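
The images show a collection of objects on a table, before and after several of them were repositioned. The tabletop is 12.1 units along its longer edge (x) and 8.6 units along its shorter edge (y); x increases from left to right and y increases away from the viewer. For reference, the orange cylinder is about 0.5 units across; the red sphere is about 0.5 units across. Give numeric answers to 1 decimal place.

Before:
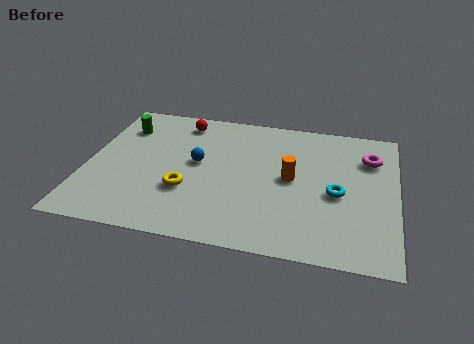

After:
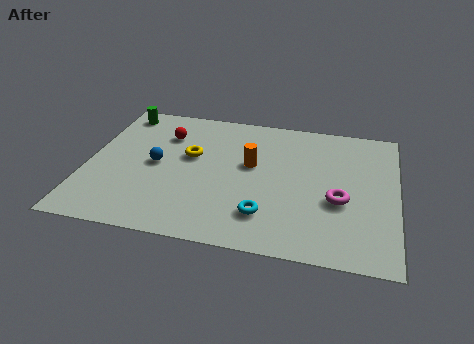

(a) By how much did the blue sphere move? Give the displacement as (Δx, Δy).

(-1.6, -0.4)

From the two frames, the blue sphere sits at roughly (4.3, 4.7) before and (2.7, 4.3) after.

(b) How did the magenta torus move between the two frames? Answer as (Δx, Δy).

(-1.1, -2.9)

The magenta torus was at about (11.0, 6.3) and moved to about (9.9, 3.4).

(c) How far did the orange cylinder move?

1.7

From (8.0, 4.4) to (6.4, 5.0), the orange cylinder covered √(1.6² + 0.6²) ≈ 1.7 units.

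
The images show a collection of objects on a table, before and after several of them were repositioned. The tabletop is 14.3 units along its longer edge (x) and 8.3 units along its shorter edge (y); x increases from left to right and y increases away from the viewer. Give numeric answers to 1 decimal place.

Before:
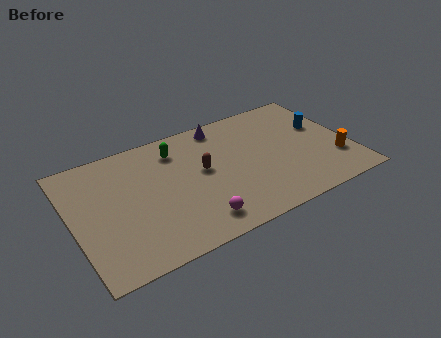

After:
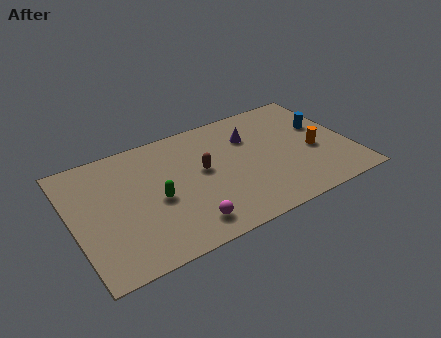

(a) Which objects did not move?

the brown capsule and the blue cylinder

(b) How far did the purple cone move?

1.9

The purple cone moved from about (8.1, 7.3) to (9.4, 5.9), a distance of √(1.3² + 1.4²) ≈ 1.9.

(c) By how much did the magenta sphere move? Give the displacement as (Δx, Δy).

(-0.5, 0.0)

From the two frames, the magenta sphere sits at roughly (5.9, 1.4) before and (5.4, 1.4) after.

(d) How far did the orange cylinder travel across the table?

1.5

From (13.4, 2.4) to (12.4, 3.5), the orange cylinder covered √(1.0² + 1.1²) ≈ 1.5 units.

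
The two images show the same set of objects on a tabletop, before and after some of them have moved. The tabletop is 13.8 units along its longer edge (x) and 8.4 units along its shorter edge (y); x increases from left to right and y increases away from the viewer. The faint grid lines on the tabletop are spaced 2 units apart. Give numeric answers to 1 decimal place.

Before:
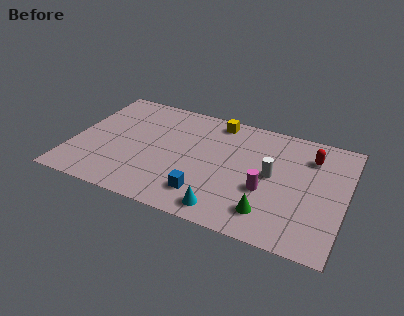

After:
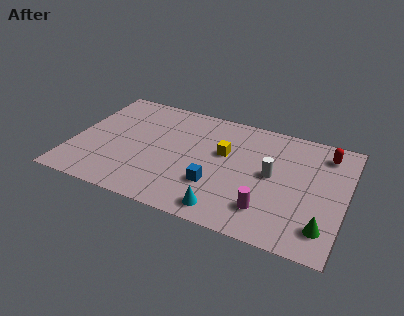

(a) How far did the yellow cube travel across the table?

2.4

The yellow cube moved from about (7.0, 7.4) to (7.6, 5.1), a distance of √(0.6² + 2.3²) ≈ 2.4.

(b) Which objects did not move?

the cyan cone and the white cylinder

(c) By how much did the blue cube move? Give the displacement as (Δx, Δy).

(0.4, 0.8)

From the two frames, the blue cube sits at roughly (7.0, 1.8) before and (7.4, 2.6) after.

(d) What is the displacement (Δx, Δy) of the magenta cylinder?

(0.2, -1.3)

The magenta cylinder was at about (9.9, 3.2) and moved to about (10.1, 1.9).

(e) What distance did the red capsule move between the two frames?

0.9

The red capsule was near (11.9, 6.4) before and (12.6, 6.9) after, so it travelled √(0.7² + 0.5²) ≈ 0.9 units.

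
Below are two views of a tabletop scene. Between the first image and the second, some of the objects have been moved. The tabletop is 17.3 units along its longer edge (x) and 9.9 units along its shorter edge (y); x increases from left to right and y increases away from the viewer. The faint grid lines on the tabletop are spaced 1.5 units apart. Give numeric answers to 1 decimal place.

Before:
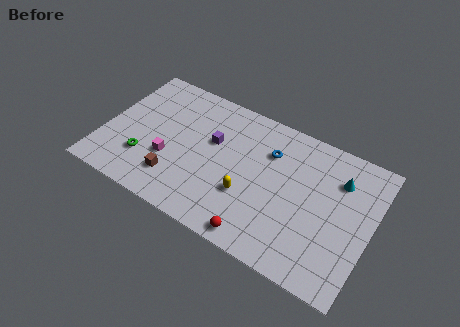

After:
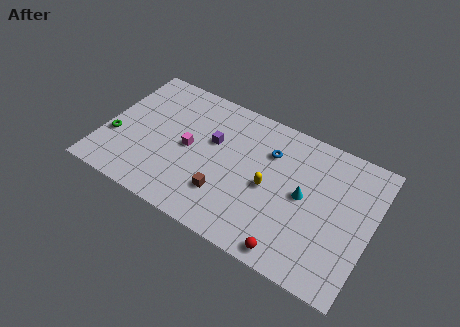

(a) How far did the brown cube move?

3.2

The brown cube was near (5.0, 2.3) before and (8.2, 2.7) after, so it travelled √(3.2² + 0.4²) ≈ 3.2 units.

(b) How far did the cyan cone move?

3.0

From (15.0, 7.3) to (13.0, 5.1), the cyan cone covered √(2.0² + 2.2²) ≈ 3.0 units.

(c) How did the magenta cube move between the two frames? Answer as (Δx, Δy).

(1.1, 1.4)

From the two frames, the magenta cube sits at roughly (4.4, 3.5) before and (5.5, 4.9) after.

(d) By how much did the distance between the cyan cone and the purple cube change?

-2.0

They were about 8.2 units apart before and 6.2 after — 2.0 units closer together.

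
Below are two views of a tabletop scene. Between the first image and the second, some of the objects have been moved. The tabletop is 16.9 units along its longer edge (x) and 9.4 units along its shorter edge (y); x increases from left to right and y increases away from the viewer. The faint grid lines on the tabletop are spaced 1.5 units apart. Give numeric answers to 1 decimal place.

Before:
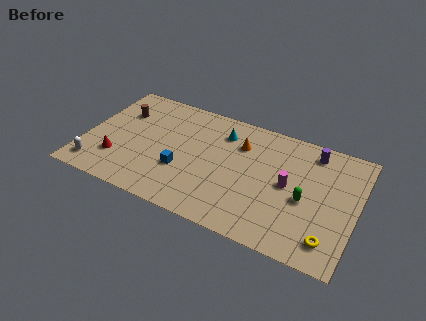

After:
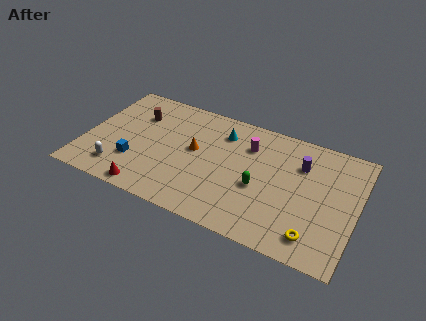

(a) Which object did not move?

the cyan cone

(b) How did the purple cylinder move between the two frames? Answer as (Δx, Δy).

(-0.6, -1.3)

The purple cylinder started near (13.9, 8.0) and ended near (13.3, 6.7).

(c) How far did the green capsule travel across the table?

2.8

The green capsule moved from about (13.8, 4.1) to (11.0, 3.9), a distance of √(2.8² + 0.2²) ≈ 2.8.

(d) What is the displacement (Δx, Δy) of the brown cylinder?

(1.0, 0.1)

The brown cylinder was at about (1.9, 6.6) and moved to about (2.9, 6.7).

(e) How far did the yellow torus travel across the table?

0.9

From (15.5, 1.7) to (14.6, 1.6), the yellow torus covered √(0.9² + 0.1²) ≈ 0.9 units.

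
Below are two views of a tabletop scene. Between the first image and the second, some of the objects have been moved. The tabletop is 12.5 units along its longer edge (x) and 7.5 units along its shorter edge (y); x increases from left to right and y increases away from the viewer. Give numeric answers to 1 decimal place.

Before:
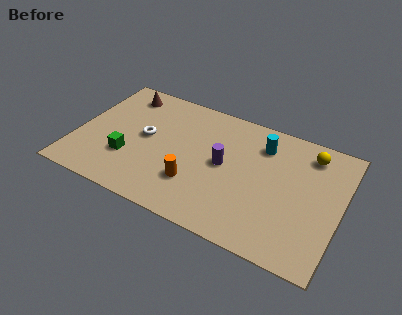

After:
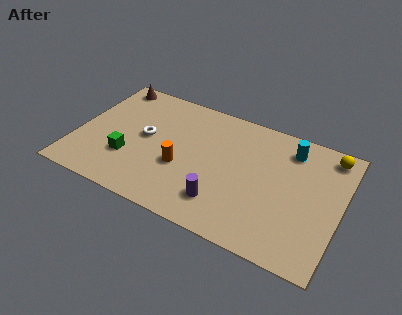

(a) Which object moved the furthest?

the purple cylinder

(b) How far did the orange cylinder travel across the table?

1.0

From (5.8, 2.2) to (5.1, 2.9), the orange cylinder covered √(0.7² + 0.7²) ≈ 1.0 units.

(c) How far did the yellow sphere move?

0.9

The yellow sphere was near (10.8, 6.2) before and (11.7, 6.5) after, so it travelled √(0.9² + 0.3²) ≈ 0.9 units.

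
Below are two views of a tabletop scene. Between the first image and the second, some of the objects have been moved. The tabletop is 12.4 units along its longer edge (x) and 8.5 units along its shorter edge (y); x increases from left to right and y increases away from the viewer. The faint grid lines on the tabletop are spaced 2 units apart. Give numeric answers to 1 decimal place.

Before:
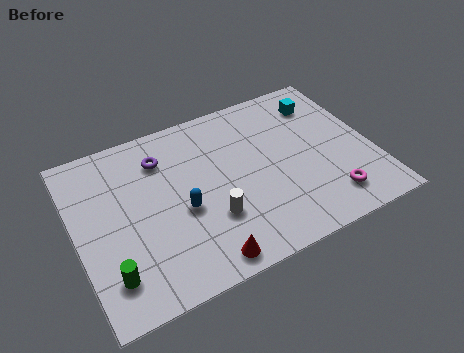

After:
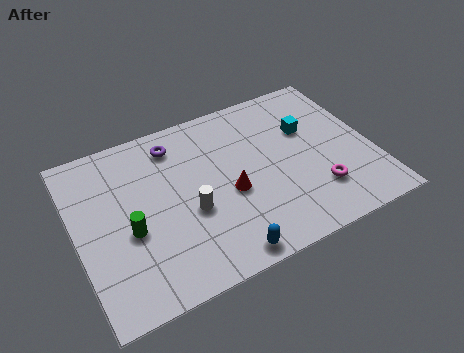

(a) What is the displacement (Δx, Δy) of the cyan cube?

(-0.8, -1.2)

From the two frames, the cyan cube sits at roughly (10.7, 6.7) before and (9.9, 5.5) after.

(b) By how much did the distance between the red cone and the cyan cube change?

-4.2

The distance was about 8.3 in the first image and 4.1 in the second, so they moved 4.2 units closer together.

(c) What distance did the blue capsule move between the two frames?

3.1

The blue capsule moved from about (4.3, 3.6) to (5.6, 0.8), a distance of √(1.3² + 2.8²) ≈ 3.1.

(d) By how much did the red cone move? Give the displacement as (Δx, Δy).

(1.5, 2.7)

From the two frames, the red cone sits at roughly (4.8, 0.9) before and (6.3, 3.6) after.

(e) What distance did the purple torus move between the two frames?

0.8

From (3.8, 6.5) to (4.4, 7.0), the purple torus covered √(0.6² + 0.5²) ≈ 0.8 units.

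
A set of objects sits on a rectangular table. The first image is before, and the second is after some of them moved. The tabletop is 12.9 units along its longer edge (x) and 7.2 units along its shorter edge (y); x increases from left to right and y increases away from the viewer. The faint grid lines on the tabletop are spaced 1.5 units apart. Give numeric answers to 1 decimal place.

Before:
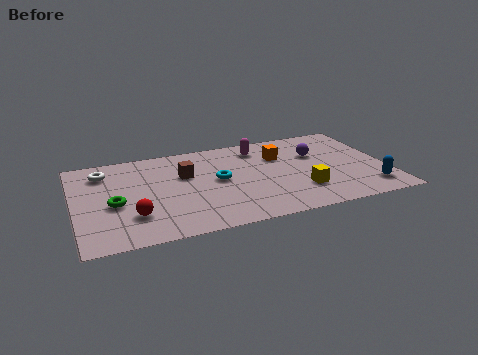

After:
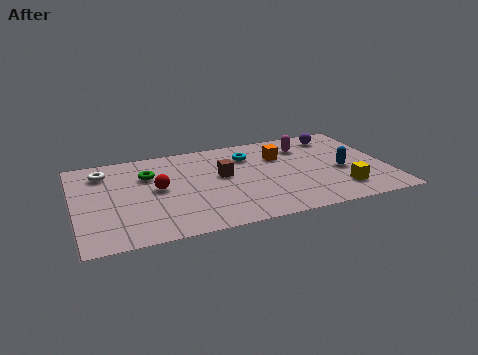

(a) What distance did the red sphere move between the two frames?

2.1

The red sphere was near (2.3, 2.0) before and (3.4, 3.8) after, so it travelled √(1.1² + 1.8²) ≈ 2.1 units.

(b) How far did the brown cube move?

1.6

From (4.6, 4.6) to (6.1, 4.1), the brown cube covered √(1.5² + 0.5²) ≈ 1.6 units.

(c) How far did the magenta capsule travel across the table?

1.9

The magenta capsule moved from about (7.8, 5.9) to (9.7, 5.5), a distance of √(1.9² + 0.4²) ≈ 1.9.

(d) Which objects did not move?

the orange cube and the white torus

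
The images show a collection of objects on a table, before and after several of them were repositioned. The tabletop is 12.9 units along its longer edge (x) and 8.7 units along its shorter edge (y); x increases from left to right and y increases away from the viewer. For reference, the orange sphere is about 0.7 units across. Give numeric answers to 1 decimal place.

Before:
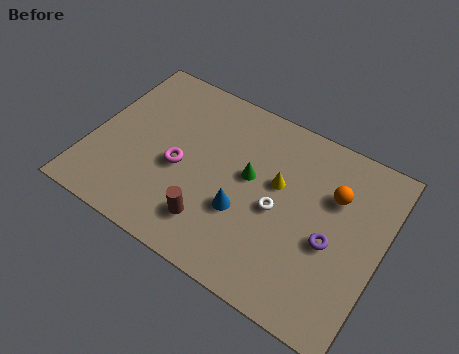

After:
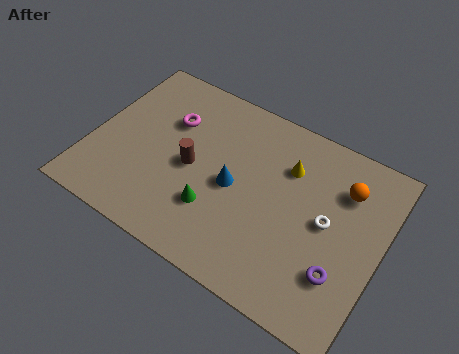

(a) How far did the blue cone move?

1.2

The blue cone moved from about (7.0, 3.1) to (6.4, 4.1), a distance of √(0.6² + 1.0²) ≈ 1.2.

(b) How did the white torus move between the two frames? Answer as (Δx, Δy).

(2.1, 0.5)

The white torus was at about (8.4, 4.0) and moved to about (10.5, 4.5).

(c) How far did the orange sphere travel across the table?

0.6

The orange sphere was near (10.6, 5.9) before and (11.0, 6.4) after, so it travelled √(0.4² + 0.5²) ≈ 0.6 units.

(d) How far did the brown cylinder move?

2.6

The brown cylinder moved from about (5.8, 1.9) to (4.5, 4.1), a distance of √(1.3² + 2.2²) ≈ 2.6.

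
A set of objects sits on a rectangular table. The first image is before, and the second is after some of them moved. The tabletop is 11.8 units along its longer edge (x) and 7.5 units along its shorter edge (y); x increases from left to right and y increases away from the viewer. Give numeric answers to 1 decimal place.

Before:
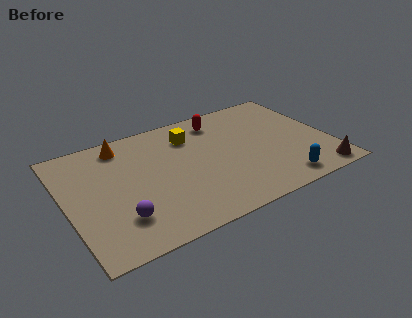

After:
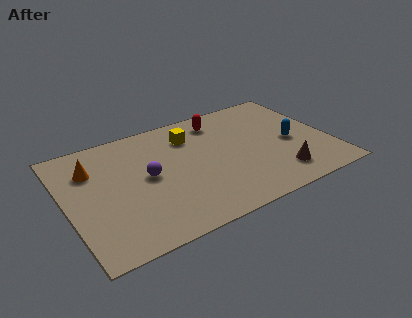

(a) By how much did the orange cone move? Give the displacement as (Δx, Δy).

(-1.5, -1.0)

The orange cone started near (2.8, 6.4) and ended near (1.3, 5.4).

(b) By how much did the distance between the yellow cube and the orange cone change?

+1.4

The distance was about 3.1 in the first image and 4.5 in the second, so they moved 1.4 units further apart.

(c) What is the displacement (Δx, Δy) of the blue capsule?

(0.9, 2.4)

From the two frames, the blue capsule sits at roughly (9.2, 1.0) before and (10.1, 3.4) after.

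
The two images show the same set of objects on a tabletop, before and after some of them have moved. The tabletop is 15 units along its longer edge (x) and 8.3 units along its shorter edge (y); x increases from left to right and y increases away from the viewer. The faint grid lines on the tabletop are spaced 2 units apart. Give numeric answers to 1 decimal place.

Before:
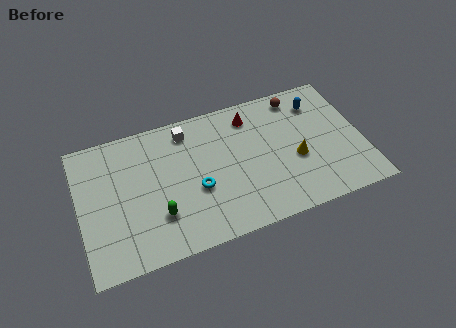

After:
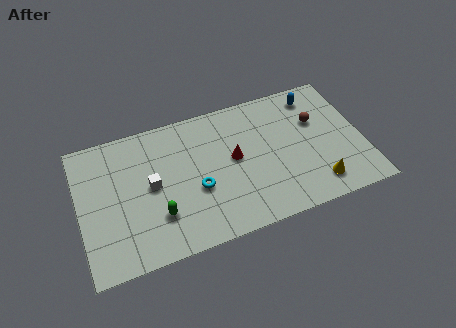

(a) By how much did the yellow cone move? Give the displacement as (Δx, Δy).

(0.9, -1.9)

The yellow cone started near (11.4, 3.4) and ended near (12.3, 1.5).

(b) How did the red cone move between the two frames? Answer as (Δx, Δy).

(-1.1, -2.3)

The red cone was at about (9.3, 6.8) and moved to about (8.2, 4.5).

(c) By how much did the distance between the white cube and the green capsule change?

-3.1

Before: roughly 5.0 units apart; after: 1.9. That's 3.1 units closer together.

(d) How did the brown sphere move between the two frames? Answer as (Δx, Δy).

(0.8, -1.8)

From the two frames, the brown sphere sits at roughly (11.9, 7.2) before and (12.7, 5.4) after.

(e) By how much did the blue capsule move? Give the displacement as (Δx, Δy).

(-0.1, 0.5)

From the two frames, the blue capsule sits at roughly (12.9, 6.5) before and (12.8, 7.0) after.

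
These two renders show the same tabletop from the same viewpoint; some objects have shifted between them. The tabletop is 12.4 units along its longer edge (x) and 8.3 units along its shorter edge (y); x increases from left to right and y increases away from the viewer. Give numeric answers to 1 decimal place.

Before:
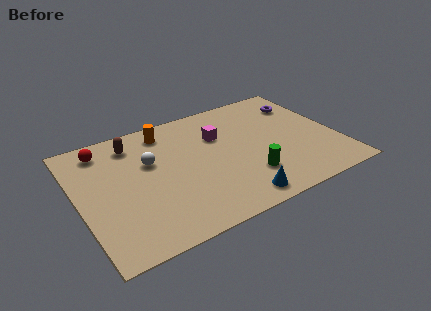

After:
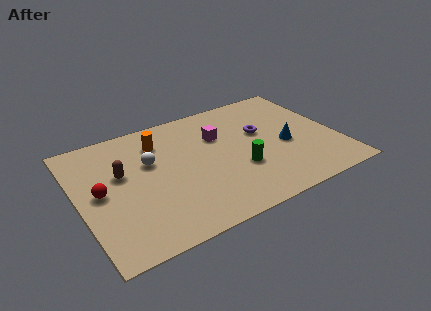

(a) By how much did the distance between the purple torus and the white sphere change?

-2.4

Before: roughly 7.8 units apart; after: 5.4. That's 2.4 units closer together.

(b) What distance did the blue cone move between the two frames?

3.9

The blue cone moved from about (7.0, 1.0) to (9.9, 3.6), a distance of √(2.9² + 2.6²) ≈ 3.9.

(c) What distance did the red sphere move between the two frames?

2.8

From (1.5, 7.0) to (1.0, 4.2), the red sphere covered √(0.5² + 2.8²) ≈ 2.8 units.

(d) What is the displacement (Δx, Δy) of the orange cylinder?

(-0.4, -0.6)

The orange cylinder started near (4.5, 7.0) and ended near (4.1, 6.4).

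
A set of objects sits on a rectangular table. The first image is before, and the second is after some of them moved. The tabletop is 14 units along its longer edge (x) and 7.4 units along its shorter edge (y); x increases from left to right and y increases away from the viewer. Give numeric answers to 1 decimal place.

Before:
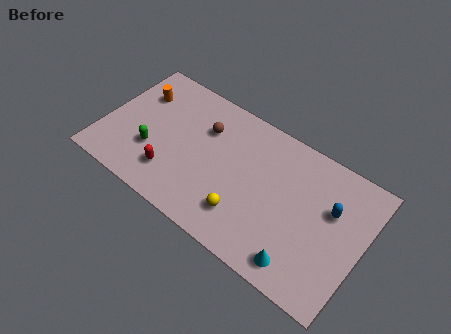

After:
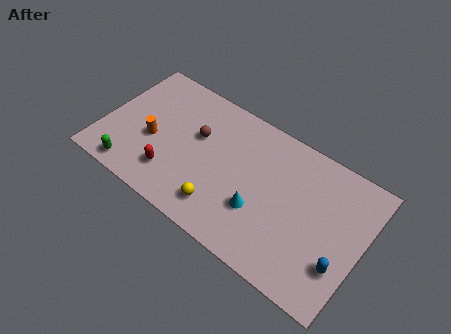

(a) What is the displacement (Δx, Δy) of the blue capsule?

(0.9, -2.5)

The blue capsule started near (12.2, 4.7) and ended near (13.1, 2.2).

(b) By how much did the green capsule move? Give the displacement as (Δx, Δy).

(-0.8, -1.6)

From the two frames, the green capsule sits at roughly (2.8, 2.5) before and (2.0, 0.9) after.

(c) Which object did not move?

the red capsule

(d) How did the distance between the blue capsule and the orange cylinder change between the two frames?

-0.3

Before: roughly 10.7 units apart; after: 10.4. That's 0.3 units closer together.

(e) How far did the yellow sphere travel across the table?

1.2

The yellow sphere moved from about (8.0, 1.8) to (6.8, 1.5), a distance of √(1.2² + 0.3²) ≈ 1.2.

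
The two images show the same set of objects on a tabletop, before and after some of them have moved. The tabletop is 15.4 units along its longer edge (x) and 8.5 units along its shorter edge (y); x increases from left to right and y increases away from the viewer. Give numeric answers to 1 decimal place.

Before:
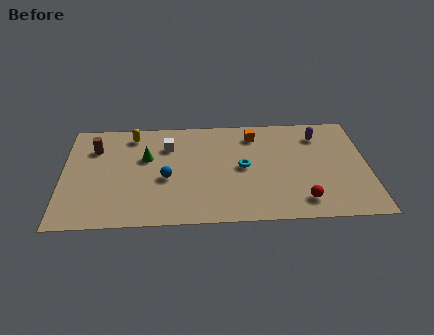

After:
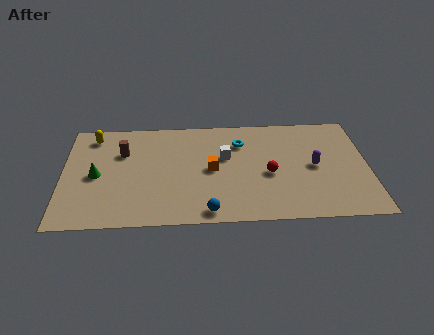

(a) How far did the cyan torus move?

2.0

The cyan torus was near (9.1, 4.3) before and (9.0, 6.3) after, so it travelled √(0.1² + 2.0²) ≈ 2.0 units.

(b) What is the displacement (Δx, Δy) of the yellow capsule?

(-2.0, 0.0)

The yellow capsule started near (3.5, 7.2) and ended near (1.5, 7.2).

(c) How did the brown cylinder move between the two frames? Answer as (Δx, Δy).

(1.4, -0.4)

The brown cylinder was at about (1.6, 6.2) and moved to about (3.0, 5.8).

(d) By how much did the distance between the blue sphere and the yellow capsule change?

+4.6

They were about 4.0 units apart before and 8.6 after — 4.6 units further apart.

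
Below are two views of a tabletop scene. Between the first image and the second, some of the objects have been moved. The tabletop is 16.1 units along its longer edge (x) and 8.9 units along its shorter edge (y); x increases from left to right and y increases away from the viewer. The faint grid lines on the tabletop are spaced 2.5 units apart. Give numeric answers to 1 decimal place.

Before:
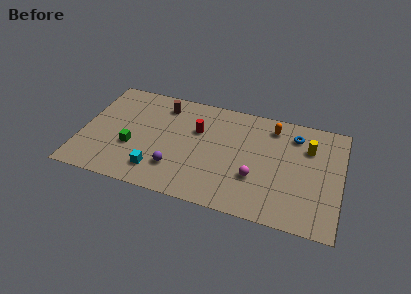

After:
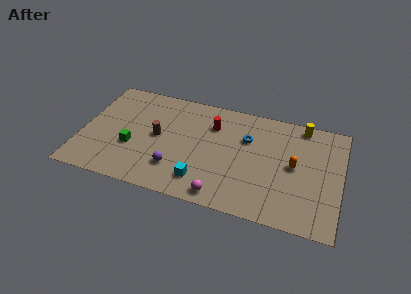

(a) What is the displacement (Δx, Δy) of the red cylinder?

(0.9, 0.7)

From the two frames, the red cylinder sits at roughly (7.1, 5.8) before and (8.0, 6.5) after.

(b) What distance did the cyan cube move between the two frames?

2.8

From (4.9, 1.8) to (7.7, 1.8), the cyan cube covered √(2.8² + 0.0²) ≈ 2.8 units.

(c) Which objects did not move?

the purple sphere and the green cube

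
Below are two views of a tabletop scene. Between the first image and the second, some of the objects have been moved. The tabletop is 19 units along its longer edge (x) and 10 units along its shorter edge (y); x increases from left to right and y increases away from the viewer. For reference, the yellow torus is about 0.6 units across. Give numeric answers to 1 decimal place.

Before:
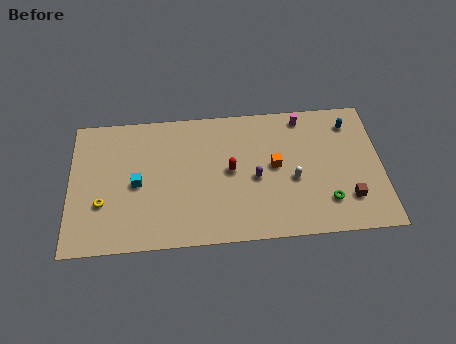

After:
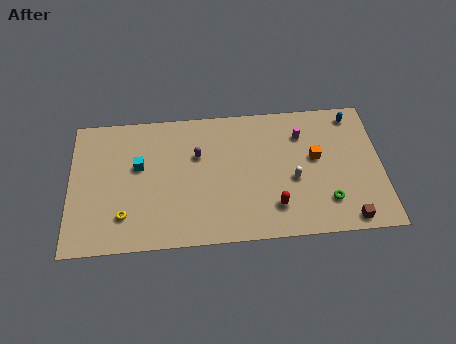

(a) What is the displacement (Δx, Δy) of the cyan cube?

(0.1, 1.3)

From the two frames, the cyan cube sits at roughly (4.1, 4.7) before and (4.2, 6.0) after.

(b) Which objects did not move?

the green torus and the white capsule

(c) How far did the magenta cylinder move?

1.3

From (14.3, 8.8) to (14.2, 7.5), the magenta cylinder covered √(0.1² + 1.3²) ≈ 1.3 units.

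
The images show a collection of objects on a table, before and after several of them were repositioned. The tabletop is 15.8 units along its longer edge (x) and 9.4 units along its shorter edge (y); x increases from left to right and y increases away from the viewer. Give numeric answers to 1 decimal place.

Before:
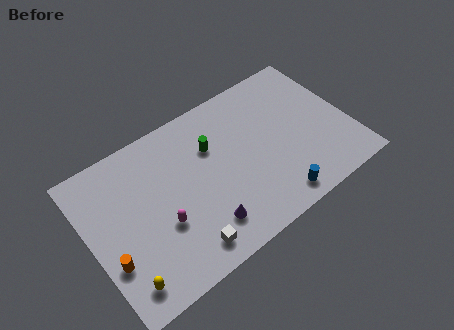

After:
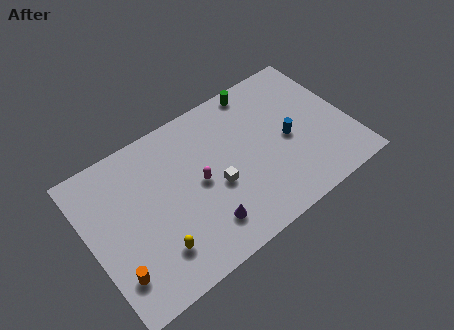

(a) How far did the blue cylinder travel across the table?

3.5

From (10.6, 1.2) to (12.1, 4.4), the blue cylinder covered √(1.5² + 3.2²) ≈ 3.5 units.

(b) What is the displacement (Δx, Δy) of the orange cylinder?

(0.2, -0.9)

From the two frames, the orange cylinder sits at roughly (0.9, 3.1) before and (1.1, 2.2) after.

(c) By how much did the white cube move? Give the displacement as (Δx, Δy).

(2.4, 2.5)

The white cube was at about (5.1, 1.4) and moved to about (7.5, 3.9).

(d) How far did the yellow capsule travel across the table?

2.2

The yellow capsule moved from about (1.4, 1.5) to (3.5, 2.2), a distance of √(2.1² + 0.7²) ≈ 2.2.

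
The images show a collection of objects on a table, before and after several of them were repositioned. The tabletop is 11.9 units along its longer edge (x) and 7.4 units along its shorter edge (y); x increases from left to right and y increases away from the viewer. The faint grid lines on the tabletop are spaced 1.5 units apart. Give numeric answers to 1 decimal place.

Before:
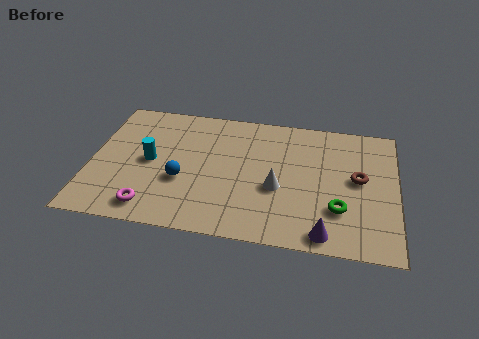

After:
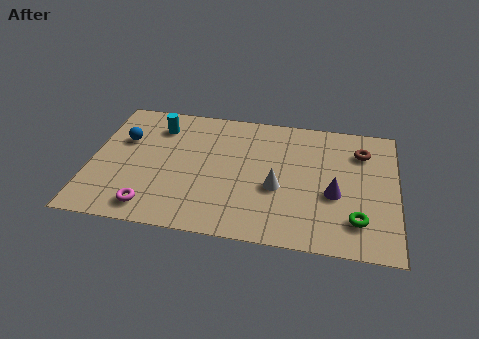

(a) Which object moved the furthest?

the blue sphere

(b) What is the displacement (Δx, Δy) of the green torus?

(0.7, -0.5)

The green torus was at about (9.7, 2.2) and moved to about (10.4, 1.7).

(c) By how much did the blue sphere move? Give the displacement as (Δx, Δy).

(-2.4, 2.0)

The blue sphere started near (3.6, 2.8) and ended near (1.2, 4.8).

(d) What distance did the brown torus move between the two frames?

1.6

The brown torus was near (10.4, 4.0) before and (10.5, 5.6) after, so it travelled √(0.1² + 1.6²) ≈ 1.6 units.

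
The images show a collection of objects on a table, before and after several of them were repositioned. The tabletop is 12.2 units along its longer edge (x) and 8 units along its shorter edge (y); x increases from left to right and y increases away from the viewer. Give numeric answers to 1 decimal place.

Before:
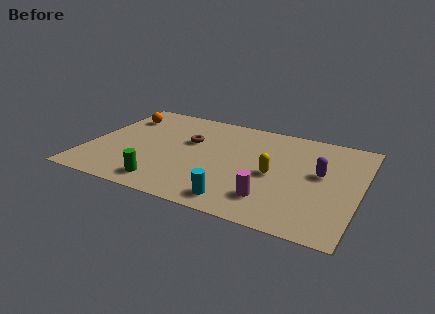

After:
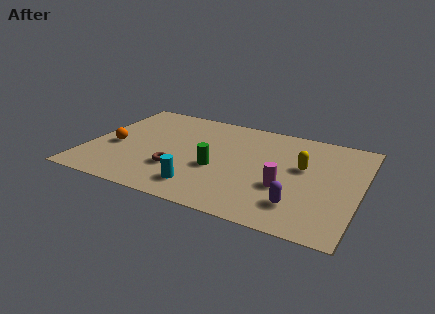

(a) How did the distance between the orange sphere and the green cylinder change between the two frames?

-0.9

They were about 5.6 units apart before and 4.7 after — 0.9 units closer together.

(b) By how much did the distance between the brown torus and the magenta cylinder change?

-0.4

Before: roughly 5.2 units apart; after: 4.8. That's 0.4 units closer together.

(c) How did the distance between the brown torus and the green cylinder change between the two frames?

-2.0

They were about 3.8 units apart before and 1.8 after — 2.0 units closer together.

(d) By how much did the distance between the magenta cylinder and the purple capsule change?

-2.0

They were about 3.3 units apart before and 1.3 after — 2.0 units closer together.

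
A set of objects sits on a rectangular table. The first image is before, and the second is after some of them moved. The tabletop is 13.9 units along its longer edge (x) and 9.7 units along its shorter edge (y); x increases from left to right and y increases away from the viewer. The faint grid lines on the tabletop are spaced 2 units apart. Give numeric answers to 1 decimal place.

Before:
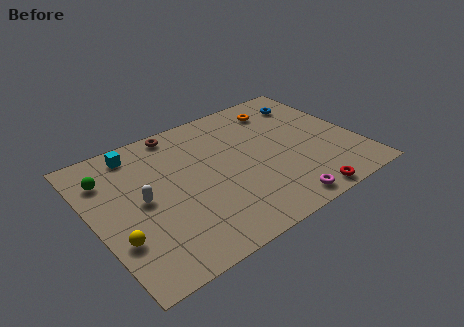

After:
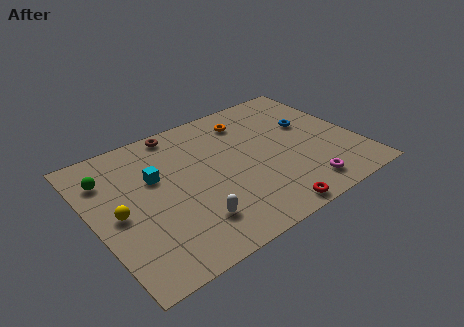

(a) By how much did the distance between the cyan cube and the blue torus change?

-1.0

Before: roughly 9.3 units apart; after: 8.3. That's 1.0 units closer together.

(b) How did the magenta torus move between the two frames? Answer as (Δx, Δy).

(1.4, 0.5)

The magenta torus started near (9.0, 1.0) and ended near (10.4, 1.5).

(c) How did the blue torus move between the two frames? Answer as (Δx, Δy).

(-0.4, -1.8)

The blue torus was at about (12.1, 7.7) and moved to about (11.7, 5.9).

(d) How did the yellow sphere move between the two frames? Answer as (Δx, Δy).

(0.3, 1.6)

From the two frames, the yellow sphere sits at roughly (0.9, 3.0) before and (1.2, 4.6) after.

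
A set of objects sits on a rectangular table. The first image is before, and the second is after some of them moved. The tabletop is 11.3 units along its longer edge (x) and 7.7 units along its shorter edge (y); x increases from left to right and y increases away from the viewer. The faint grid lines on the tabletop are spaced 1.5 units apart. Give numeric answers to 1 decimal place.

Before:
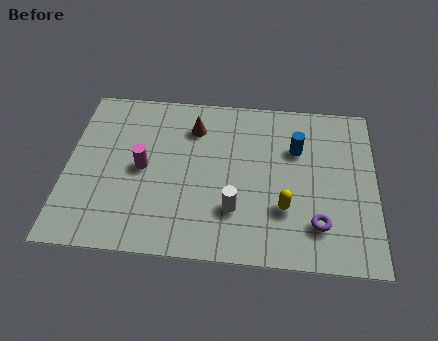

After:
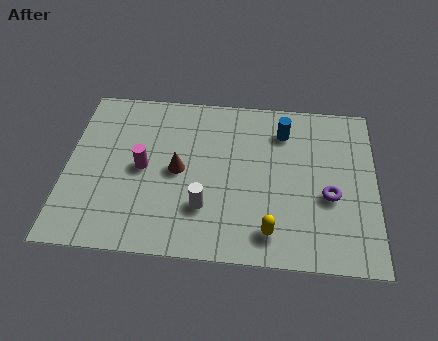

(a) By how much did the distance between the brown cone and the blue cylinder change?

+0.5

Before: roughly 3.9 units apart; after: 4.4. That's 0.5 units further apart.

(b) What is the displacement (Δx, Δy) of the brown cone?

(-0.5, -2.1)

The brown cone started near (4.6, 5.9) and ended near (4.1, 3.8).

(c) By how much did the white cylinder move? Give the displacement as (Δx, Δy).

(-1.1, 0.0)

From the two frames, the white cylinder sits at roughly (6.2, 2.2) before and (5.1, 2.2) after.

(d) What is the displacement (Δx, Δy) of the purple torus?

(0.4, 1.3)

The purple torus was at about (9.2, 1.8) and moved to about (9.6, 3.1).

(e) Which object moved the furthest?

the brown cone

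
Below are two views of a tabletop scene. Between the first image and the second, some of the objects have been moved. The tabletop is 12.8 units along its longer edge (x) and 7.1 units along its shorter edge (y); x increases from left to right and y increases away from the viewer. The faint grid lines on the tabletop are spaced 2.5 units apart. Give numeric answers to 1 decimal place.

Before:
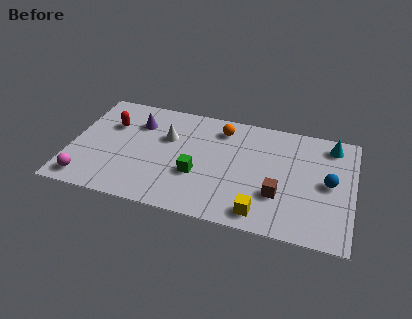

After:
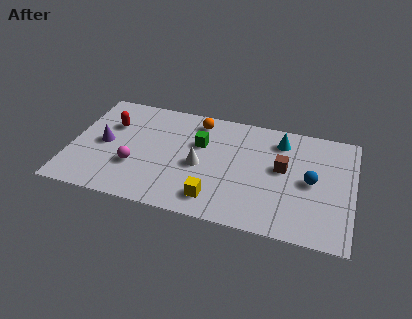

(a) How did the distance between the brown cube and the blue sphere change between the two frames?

-1.2

Before: roughly 2.6 units apart; after: 1.4. That's 1.2 units closer together.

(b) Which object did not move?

the red capsule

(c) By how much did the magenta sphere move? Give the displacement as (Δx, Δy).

(2.1, 1.4)

The magenta sphere started near (0.9, 1.0) and ended near (3.0, 2.4).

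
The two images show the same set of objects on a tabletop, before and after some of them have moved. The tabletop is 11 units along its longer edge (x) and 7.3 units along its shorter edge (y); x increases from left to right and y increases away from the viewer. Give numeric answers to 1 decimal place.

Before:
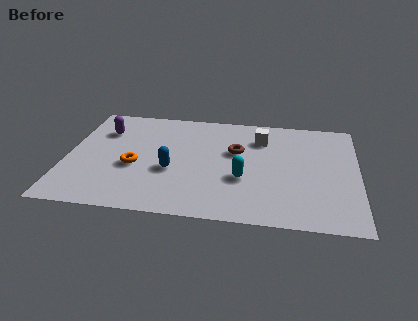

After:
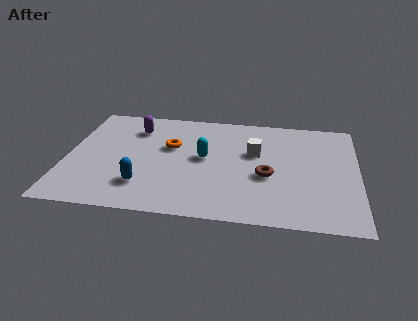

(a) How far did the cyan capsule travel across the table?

1.9

The cyan capsule was near (6.7, 2.7) before and (5.2, 3.9) after, so it travelled √(1.5² + 1.2²) ≈ 1.9 units.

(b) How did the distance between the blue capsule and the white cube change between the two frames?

+0.7

The distance was about 4.2 in the first image and 4.9 in the second, so they moved 0.7 units further apart.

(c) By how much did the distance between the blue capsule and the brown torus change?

+1.9

They were about 2.9 units apart before and 4.8 after — 1.9 units further apart.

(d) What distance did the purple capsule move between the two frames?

1.2

From (1.3, 5.3) to (2.5, 5.6), the purple capsule covered √(1.2² + 0.3²) ≈ 1.2 units.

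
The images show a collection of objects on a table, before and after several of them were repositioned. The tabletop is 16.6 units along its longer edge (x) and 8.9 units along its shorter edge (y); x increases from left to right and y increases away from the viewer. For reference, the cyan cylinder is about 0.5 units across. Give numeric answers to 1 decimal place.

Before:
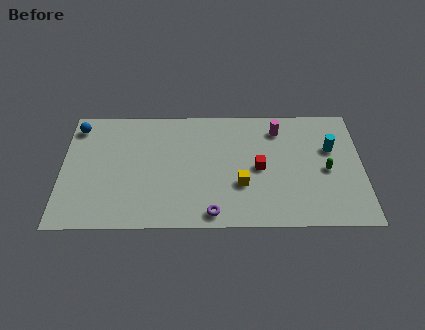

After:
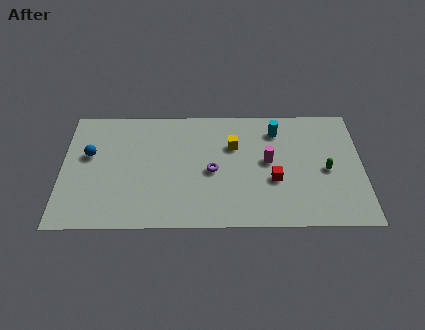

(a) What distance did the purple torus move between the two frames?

3.1

The purple torus moved from about (8.3, 1.0) to (8.3, 4.1), a distance of √(0.0² + 3.1²) ≈ 3.1.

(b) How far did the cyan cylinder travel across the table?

3.3

The cyan cylinder moved from about (14.9, 5.7) to (11.9, 7.1), a distance of √(3.0² + 1.4²) ≈ 3.3.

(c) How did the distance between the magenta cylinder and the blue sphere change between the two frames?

-1.3

They were about 11.2 units apart before and 9.9 after — 1.3 units closer together.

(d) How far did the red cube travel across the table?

1.2

The red cube was near (10.9, 4.3) before and (11.7, 3.4) after, so it travelled √(0.8² + 0.9²) ≈ 1.2 units.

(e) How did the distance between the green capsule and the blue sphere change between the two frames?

-1.0

The distance was about 14.2 in the first image and 13.2 in the second, so they moved 1.0 units closer together.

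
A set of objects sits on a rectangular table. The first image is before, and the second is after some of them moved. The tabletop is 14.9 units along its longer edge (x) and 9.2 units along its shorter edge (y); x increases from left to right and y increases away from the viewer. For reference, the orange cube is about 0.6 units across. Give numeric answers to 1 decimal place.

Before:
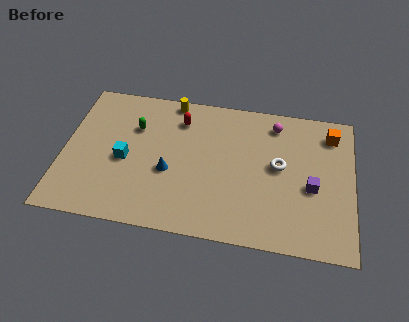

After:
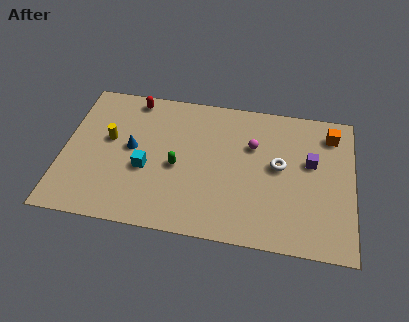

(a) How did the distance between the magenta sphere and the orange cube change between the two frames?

+1.3

Before: roughly 2.9 units apart; after: 4.2. That's 1.3 units further apart.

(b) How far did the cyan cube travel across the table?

1.2

The cyan cube was near (3.2, 4.1) before and (4.3, 3.7) after, so it travelled √(1.1² + 0.4²) ≈ 1.2 units.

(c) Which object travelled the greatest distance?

the yellow cylinder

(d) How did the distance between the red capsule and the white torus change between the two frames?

+2.7

The distance was about 5.6 in the first image and 8.3 in the second, so they moved 2.7 units further apart.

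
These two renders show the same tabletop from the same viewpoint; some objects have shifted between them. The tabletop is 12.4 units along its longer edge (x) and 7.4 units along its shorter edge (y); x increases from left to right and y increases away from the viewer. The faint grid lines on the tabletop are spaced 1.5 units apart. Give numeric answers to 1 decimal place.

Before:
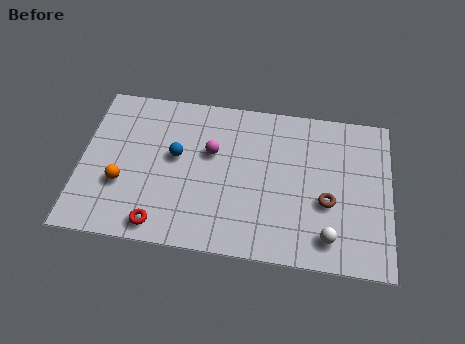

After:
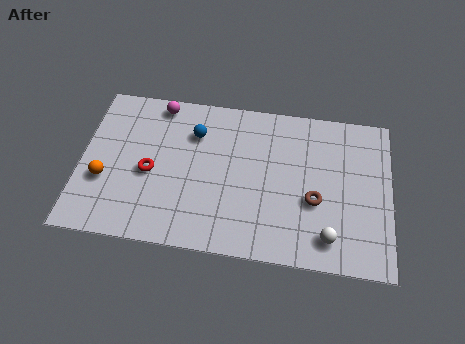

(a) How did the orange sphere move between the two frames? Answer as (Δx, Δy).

(-0.7, 0.1)

The orange sphere was at about (1.7, 2.6) and moved to about (1.0, 2.7).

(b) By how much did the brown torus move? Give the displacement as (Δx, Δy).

(-0.5, 0.0)

From the two frames, the brown torus sits at roughly (9.9, 2.9) before and (9.4, 2.9) after.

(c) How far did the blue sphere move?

1.4

From (3.8, 4.2) to (4.5, 5.4), the blue sphere covered √(0.7² + 1.2²) ≈ 1.4 units.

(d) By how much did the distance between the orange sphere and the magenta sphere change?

+0.4

The distance was about 4.0 in the first image and 4.4 in the second, so they moved 0.4 units further apart.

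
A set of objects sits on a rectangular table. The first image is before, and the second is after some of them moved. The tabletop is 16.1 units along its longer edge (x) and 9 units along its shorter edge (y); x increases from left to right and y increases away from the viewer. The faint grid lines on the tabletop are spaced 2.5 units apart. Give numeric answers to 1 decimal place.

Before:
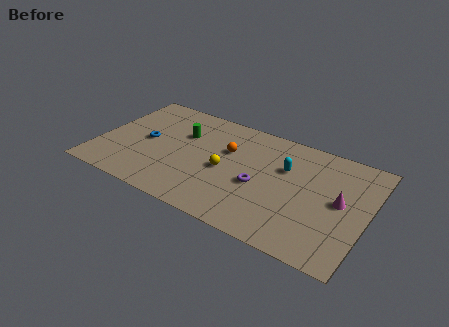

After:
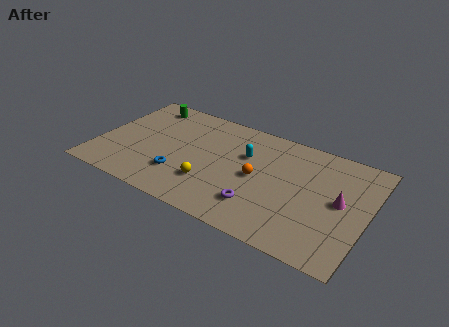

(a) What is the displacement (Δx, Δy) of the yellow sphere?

(-0.7, -1.5)

The yellow sphere started near (7.7, 4.1) and ended near (7.0, 2.6).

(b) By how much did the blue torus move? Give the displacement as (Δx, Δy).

(2.4, -2.0)

The blue torus started near (2.8, 4.5) and ended near (5.2, 2.5).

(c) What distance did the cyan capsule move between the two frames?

2.4

The cyan capsule moved from about (11.1, 5.9) to (8.7, 5.9), a distance of √(2.4² + 0.0²) ≈ 2.4.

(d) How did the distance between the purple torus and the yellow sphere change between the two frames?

+0.9

They were about 2.1 units apart before and 3.0 after — 0.9 units further apart.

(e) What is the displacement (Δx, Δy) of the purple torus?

(0.2, -1.6)

From the two frames, the purple torus sits at roughly (9.8, 3.8) before and (10.0, 2.2) after.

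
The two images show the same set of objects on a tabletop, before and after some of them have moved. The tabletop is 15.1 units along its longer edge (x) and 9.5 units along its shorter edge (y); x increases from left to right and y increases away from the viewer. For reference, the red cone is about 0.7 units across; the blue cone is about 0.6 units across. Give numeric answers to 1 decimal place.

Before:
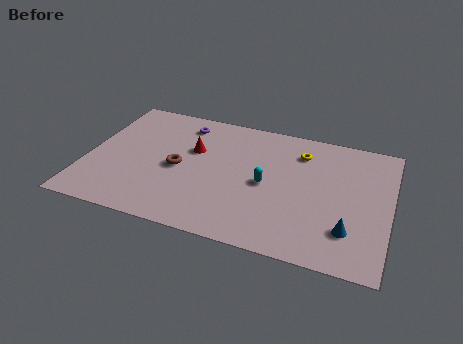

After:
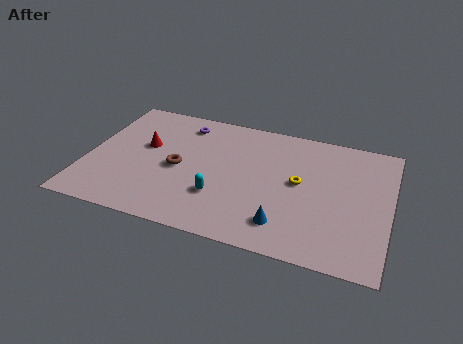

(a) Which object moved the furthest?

the blue cone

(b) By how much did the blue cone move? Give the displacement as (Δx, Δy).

(-3.1, -0.5)

The blue cone started near (13.2, 2.4) and ended near (10.1, 1.9).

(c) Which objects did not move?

the purple torus and the brown torus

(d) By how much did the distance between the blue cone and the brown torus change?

-2.8

The distance was about 8.8 in the first image and 6.0 in the second, so they moved 2.8 units closer together.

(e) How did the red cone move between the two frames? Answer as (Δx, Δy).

(-2.4, -0.4)

The red cone started near (5.2, 6.0) and ended near (2.8, 5.6).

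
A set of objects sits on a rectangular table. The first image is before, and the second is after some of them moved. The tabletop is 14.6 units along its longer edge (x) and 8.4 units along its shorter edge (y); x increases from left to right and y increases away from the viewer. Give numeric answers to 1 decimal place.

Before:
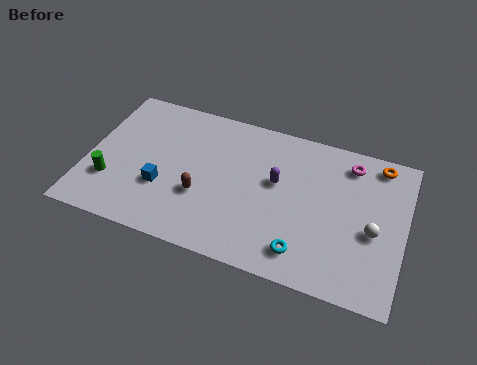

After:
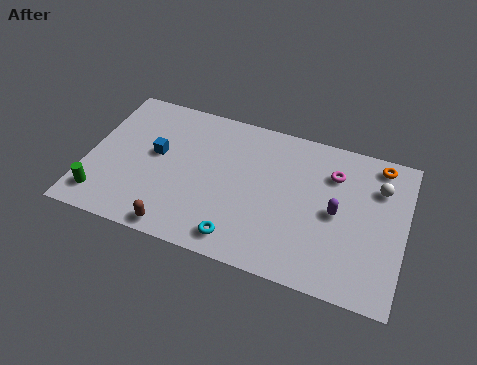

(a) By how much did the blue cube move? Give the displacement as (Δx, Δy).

(-0.5, 1.8)

The blue cube was at about (3.6, 2.9) and moved to about (3.1, 4.7).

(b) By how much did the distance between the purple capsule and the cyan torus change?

+1.4

They were about 3.7 units apart before and 5.1 after — 1.4 units further apart.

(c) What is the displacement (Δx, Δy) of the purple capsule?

(2.8, -0.8)

From the two frames, the purple capsule sits at roughly (8.7, 4.9) before and (11.5, 4.1) after.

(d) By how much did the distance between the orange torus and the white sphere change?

-2.5

The distance was about 3.8 in the first image and 1.3 in the second, so they moved 2.5 units closer together.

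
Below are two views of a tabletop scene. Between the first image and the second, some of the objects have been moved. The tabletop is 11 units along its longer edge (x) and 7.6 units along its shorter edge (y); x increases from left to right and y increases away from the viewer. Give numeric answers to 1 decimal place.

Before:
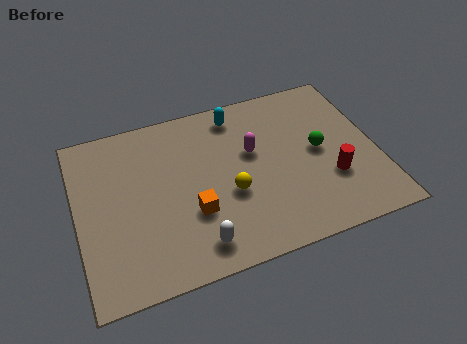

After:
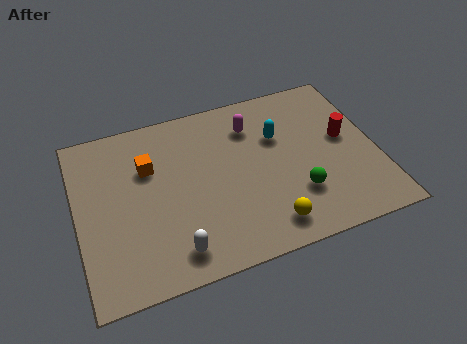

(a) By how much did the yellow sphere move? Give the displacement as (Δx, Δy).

(1.2, -1.8)

The yellow sphere was at about (5.5, 3.0) and moved to about (6.7, 1.2).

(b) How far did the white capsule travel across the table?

0.8

From (4.1, 1.2) to (3.3, 1.2), the white capsule covered √(0.8² + 0.0²) ≈ 0.8 units.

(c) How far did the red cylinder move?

1.8

From (9.2, 2.5) to (9.9, 4.2), the red cylinder covered √(0.7² + 1.7²) ≈ 1.8 units.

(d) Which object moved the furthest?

the orange cube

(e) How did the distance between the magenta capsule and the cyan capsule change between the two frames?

-0.7

Before: roughly 1.9 units apart; after: 1.2. That's 0.7 units closer together.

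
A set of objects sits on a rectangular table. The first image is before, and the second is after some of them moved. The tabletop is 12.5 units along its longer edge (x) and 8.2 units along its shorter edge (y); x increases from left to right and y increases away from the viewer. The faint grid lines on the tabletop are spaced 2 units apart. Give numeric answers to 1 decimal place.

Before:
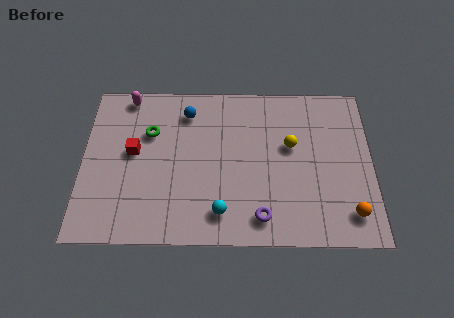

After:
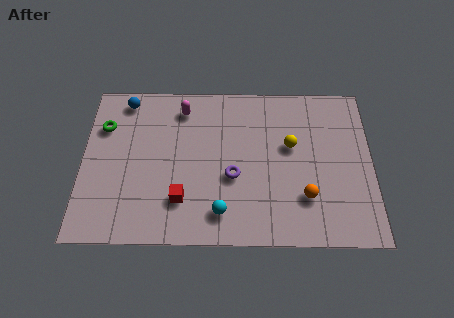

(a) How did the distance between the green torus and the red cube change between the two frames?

+3.8

Before: roughly 1.2 units apart; after: 5.0. That's 3.8 units further apart.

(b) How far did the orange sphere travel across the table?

2.1

From (11.5, 1.5) to (9.6, 2.3), the orange sphere covered √(1.9² + 0.8²) ≈ 2.1 units.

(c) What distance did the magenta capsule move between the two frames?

2.5

The magenta capsule moved from about (1.9, 7.4) to (4.3, 6.8), a distance of √(2.4² + 0.6²) ≈ 2.5.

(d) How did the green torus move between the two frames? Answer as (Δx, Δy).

(-2.0, 0.3)

The green torus was at about (2.9, 5.5) and moved to about (0.9, 5.8).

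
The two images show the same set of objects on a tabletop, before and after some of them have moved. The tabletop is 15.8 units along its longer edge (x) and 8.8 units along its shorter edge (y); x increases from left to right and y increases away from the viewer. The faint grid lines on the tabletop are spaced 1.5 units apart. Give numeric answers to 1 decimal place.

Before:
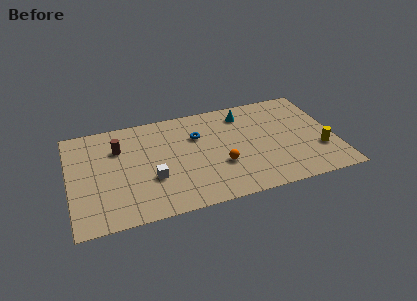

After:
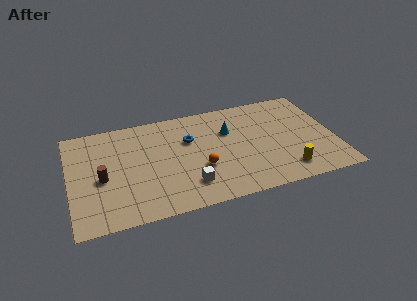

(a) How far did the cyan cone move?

1.6

From (10.6, 7.2) to (9.6, 5.9), the cyan cone covered √(1.0² + 1.3²) ≈ 1.6 units.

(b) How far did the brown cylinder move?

2.5

The brown cylinder moved from about (3.0, 6.2) to (1.9, 3.9), a distance of √(1.1² + 2.3²) ≈ 2.5.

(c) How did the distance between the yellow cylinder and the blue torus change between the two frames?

-0.9

Before: roughly 7.8 units apart; after: 6.9. That's 0.9 units closer together.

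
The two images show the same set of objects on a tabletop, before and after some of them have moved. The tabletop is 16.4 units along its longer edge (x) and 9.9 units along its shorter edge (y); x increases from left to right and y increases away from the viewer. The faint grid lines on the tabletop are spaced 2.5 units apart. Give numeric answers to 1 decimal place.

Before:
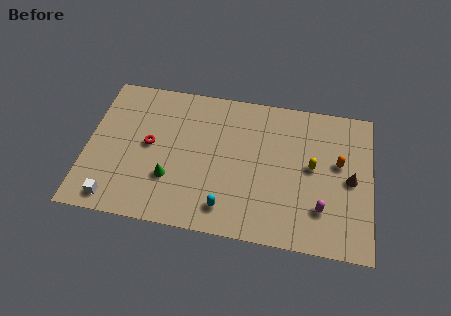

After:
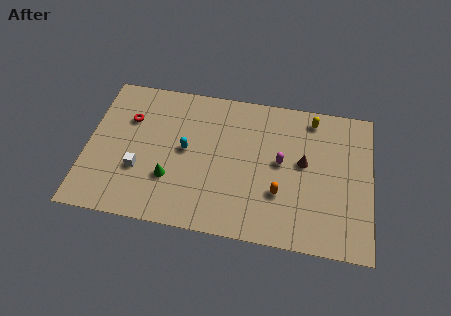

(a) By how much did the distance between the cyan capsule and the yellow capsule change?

+2.0

The distance was about 6.0 in the first image and 8.0 in the second, so they moved 2.0 units further apart.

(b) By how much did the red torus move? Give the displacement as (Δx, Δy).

(-1.3, 1.6)

The red torus started near (3.6, 5.2) and ended near (2.3, 6.8).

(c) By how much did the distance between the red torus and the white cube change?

-0.9

They were about 4.4 units apart before and 3.5 after — 0.9 units closer together.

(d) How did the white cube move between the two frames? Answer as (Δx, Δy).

(1.3, 2.2)

From the two frames, the white cube sits at roughly (1.8, 1.2) before and (3.1, 3.4) after.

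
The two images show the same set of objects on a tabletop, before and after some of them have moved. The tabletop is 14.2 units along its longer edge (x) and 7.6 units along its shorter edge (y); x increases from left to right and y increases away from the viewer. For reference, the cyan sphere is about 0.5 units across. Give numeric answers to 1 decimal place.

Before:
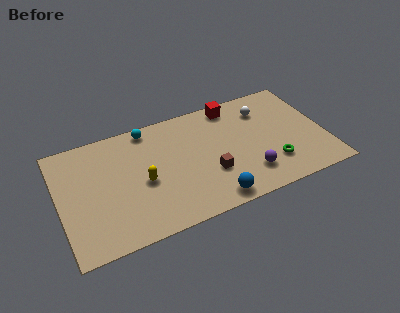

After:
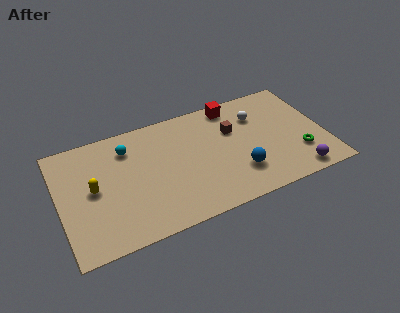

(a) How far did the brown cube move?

2.8

The brown cube moved from about (7.9, 2.6) to (9.4, 5.0), a distance of √(1.5² + 2.4²) ≈ 2.8.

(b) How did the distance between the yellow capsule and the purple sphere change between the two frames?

+5.3

The distance was about 5.7 in the first image and 11.0 in the second, so they moved 5.3 units further apart.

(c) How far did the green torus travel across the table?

1.5

The green torus was near (11.2, 2.0) before and (12.7, 2.2) after, so it travelled √(1.5² + 0.2²) ≈ 1.5 units.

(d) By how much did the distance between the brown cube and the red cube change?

-2.7

Before: roughly 4.4 units apart; after: 1.7. That's 2.7 units closer together.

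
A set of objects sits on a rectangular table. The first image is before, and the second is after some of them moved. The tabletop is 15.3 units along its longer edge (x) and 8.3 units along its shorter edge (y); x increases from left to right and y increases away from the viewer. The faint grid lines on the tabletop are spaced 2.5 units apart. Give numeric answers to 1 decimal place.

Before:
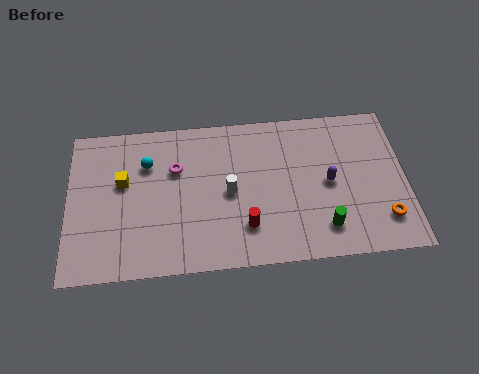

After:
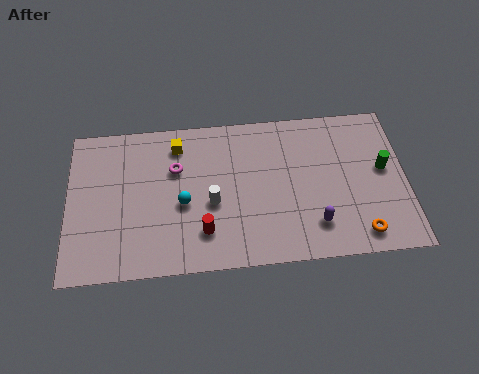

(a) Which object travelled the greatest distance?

the green cylinder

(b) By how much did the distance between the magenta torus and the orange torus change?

-0.7

Before: roughly 10.0 units apart; after: 9.3. That's 0.7 units closer together.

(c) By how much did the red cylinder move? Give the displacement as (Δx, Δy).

(-1.9, -0.1)

The red cylinder was at about (8.0, 2.1) and moved to about (6.1, 2.0).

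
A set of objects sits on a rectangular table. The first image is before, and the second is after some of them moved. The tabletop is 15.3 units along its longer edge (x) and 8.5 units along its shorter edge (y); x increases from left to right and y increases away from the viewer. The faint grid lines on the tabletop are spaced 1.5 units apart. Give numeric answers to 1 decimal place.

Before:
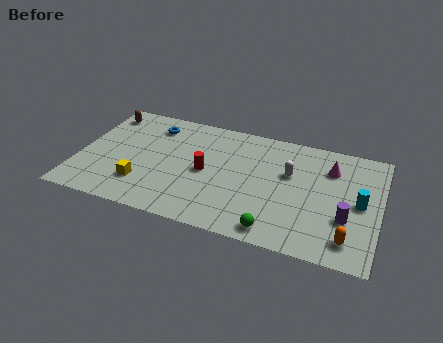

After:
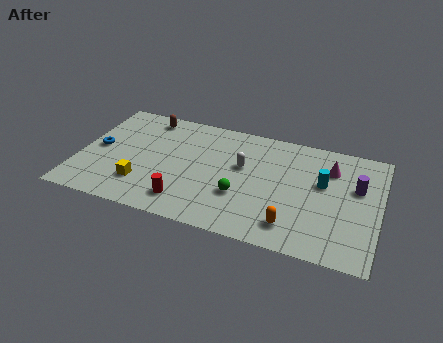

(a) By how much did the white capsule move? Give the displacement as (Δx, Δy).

(-2.4, -0.2)

The white capsule started near (10.7, 5.3) and ended near (8.3, 5.1).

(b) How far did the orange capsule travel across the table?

2.8

The orange capsule was near (13.9, 1.5) before and (11.1, 1.6) after, so it travelled √(2.8² + 0.1²) ≈ 2.8 units.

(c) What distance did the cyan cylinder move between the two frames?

2.1

The cyan cylinder moved from about (14.3, 4.2) to (12.4, 5.1), a distance of √(1.9² + 0.9²) ≈ 2.1.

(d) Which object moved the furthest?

the blue torus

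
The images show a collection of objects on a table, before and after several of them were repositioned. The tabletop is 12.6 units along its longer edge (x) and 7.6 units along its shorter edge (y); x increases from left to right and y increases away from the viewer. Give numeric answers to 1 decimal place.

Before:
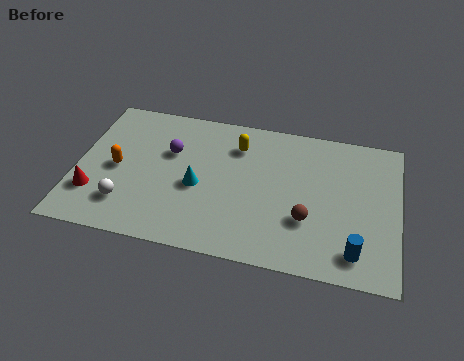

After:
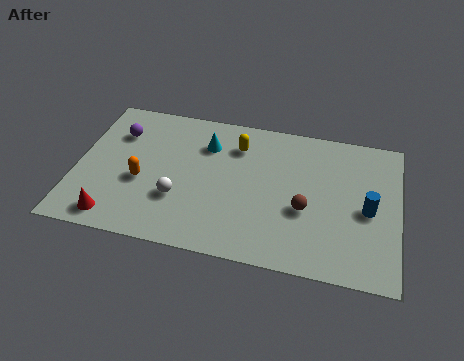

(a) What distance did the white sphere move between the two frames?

2.1

The white sphere was near (2.1, 1.8) before and (4.1, 2.5) after, so it travelled √(2.0² + 0.7²) ≈ 2.1 units.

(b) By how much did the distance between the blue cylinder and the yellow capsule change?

-0.9

Before: roughly 6.6 units apart; after: 5.7. That's 0.9 units closer together.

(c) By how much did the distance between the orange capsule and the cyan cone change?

+0.3

Before: roughly 3.2 units apart; after: 3.5. That's 0.3 units further apart.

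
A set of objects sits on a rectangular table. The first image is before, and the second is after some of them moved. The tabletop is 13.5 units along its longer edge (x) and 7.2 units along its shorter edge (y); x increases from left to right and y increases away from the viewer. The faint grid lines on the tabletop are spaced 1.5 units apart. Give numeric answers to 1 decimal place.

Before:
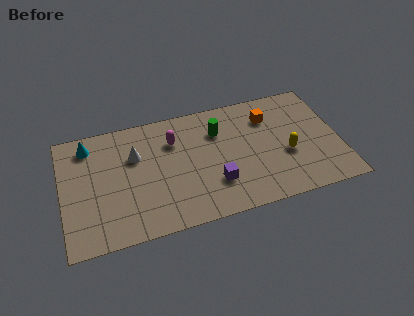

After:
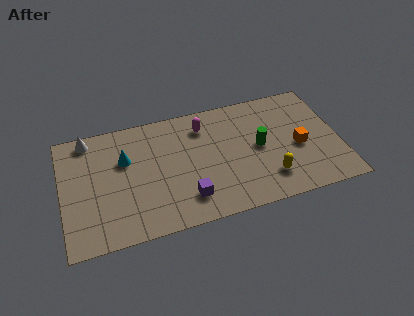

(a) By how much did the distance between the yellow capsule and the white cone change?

+2.2

The distance was about 7.5 in the first image and 9.7 in the second, so they moved 2.2 units further apart.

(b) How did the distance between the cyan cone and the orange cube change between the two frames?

-0.3

The distance was about 8.8 in the first image and 8.5 in the second, so they moved 0.3 units closer together.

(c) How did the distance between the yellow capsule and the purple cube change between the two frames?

+0.3

Before: roughly 3.7 units apart; after: 4.0. That's 0.3 units further apart.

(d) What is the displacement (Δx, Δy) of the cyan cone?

(1.7, -1.3)

The cyan cone started near (1.4, 6.0) and ended near (3.1, 4.7).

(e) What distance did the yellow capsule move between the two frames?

1.6

From (10.9, 2.9) to (9.9, 1.7), the yellow capsule covered √(1.0² + 1.2²) ≈ 1.6 units.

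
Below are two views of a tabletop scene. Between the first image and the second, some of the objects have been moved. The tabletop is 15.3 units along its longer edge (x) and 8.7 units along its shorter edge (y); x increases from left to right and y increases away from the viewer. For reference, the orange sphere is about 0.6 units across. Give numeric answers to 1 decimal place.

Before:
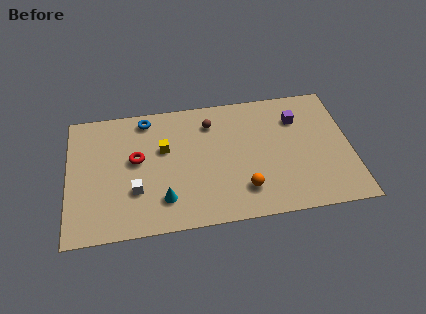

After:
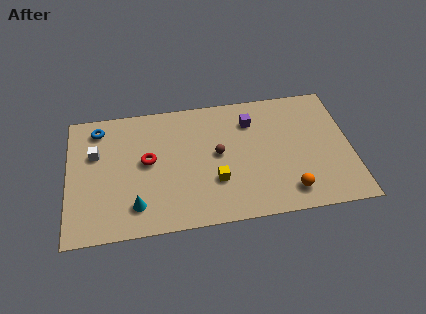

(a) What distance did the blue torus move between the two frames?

2.6

From (4.3, 7.6) to (1.7, 7.3), the blue torus covered √(2.6² + 0.3²) ≈ 2.6 units.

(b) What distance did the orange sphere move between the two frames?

2.5

From (9.4, 2.0) to (11.8, 1.5), the orange sphere covered √(2.4² + 0.5²) ≈ 2.5 units.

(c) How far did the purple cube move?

2.5

The purple cube moved from about (12.5, 6.4) to (10.0, 6.6), a distance of √(2.5² + 0.2²) ≈ 2.5.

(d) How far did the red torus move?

0.6

The red torus was near (3.7, 4.9) before and (4.3, 4.7) after, so it travelled √(0.6² + 0.2²) ≈ 0.6 units.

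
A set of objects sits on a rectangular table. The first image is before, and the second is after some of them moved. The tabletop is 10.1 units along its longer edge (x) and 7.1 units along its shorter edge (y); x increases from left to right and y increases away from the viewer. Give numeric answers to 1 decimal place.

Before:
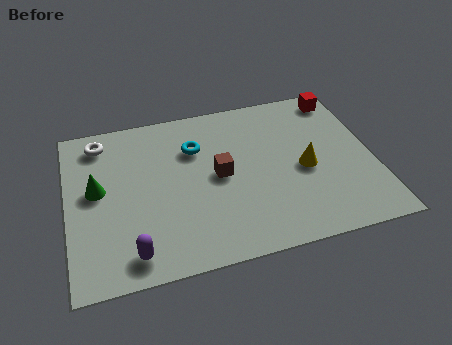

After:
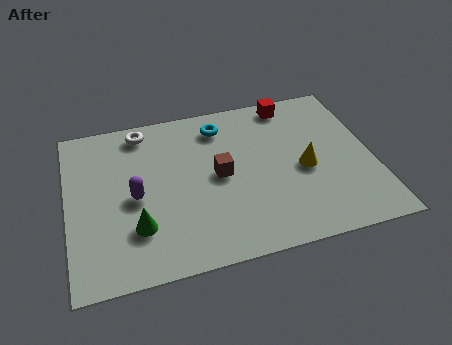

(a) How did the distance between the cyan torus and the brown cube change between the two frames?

+0.6

The distance was about 1.6 in the first image and 2.2 in the second, so they moved 0.6 units further apart.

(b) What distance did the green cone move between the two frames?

2.2

The green cone moved from about (1.0, 3.9) to (2.2, 2.0), a distance of √(1.2² + 1.9²) ≈ 2.2.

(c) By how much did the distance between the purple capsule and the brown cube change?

-1.2

The distance was about 4.0 in the first image and 2.8 in the second, so they moved 1.2 units closer together.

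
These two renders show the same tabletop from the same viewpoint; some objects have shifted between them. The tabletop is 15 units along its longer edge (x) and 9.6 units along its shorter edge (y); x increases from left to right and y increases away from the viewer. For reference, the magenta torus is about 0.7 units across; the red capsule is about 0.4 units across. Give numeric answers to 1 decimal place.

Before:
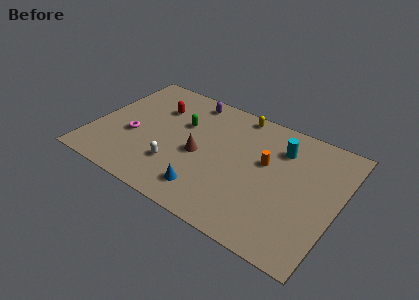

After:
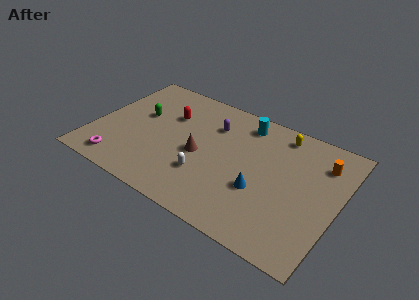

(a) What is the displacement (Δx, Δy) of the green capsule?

(-2.6, -0.5)

The green capsule started near (5.2, 6.2) and ended near (2.6, 5.7).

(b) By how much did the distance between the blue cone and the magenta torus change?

+3.3

They were about 5.4 units apart before and 8.7 after — 3.3 units further apart.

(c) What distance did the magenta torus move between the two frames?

2.5

The magenta torus was near (2.5, 3.8) before and (2.1, 1.3) after, so it travelled √(0.4² + 2.5²) ≈ 2.5 units.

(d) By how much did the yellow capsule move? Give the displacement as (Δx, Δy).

(2.7, -0.4)

The yellow capsule was at about (8.3, 8.7) and moved to about (11.0, 8.3).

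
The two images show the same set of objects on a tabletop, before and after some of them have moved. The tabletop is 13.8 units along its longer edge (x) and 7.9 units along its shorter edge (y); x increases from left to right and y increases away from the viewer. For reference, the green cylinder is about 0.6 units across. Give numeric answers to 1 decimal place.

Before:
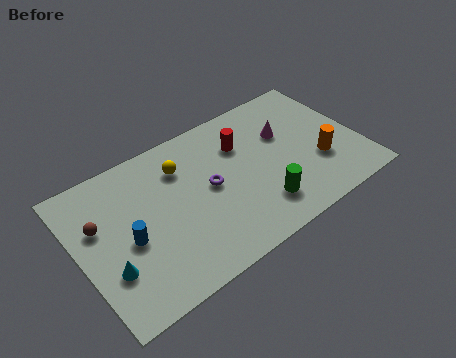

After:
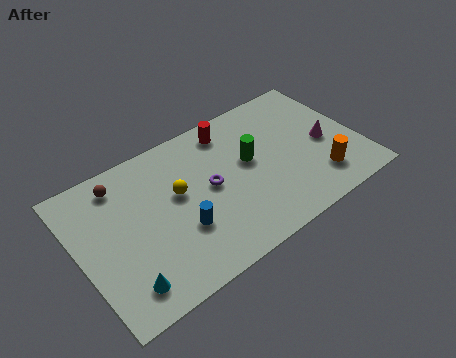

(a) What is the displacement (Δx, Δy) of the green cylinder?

(0.0, 2.7)

The green cylinder was at about (8.5, 1.8) and moved to about (8.5, 4.5).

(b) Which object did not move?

the purple torus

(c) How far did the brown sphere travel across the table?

2.1

The brown sphere was near (1.1, 5.0) before and (2.4, 6.6) after, so it travelled √(1.3² + 1.6²) ≈ 2.1 units.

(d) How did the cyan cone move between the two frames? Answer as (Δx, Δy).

(0.5, -1.1)

The cyan cone started near (1.2, 2.5) and ended near (1.7, 1.4).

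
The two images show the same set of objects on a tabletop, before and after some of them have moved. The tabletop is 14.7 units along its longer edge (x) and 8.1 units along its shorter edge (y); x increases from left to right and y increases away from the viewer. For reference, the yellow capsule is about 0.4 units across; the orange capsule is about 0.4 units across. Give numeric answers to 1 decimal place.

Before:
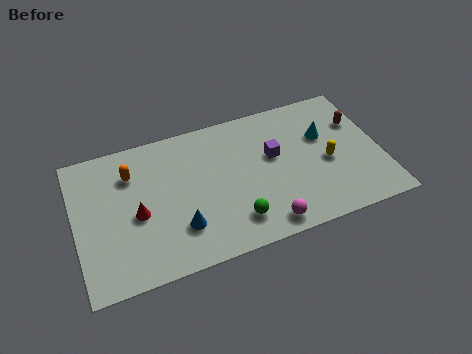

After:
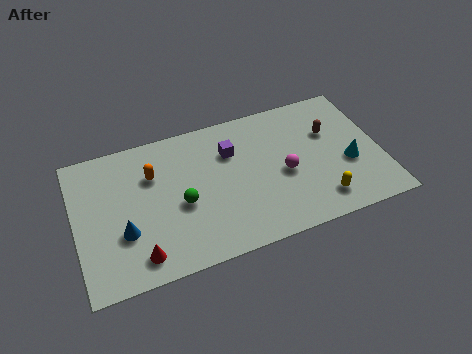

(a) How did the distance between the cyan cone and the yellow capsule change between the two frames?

+0.7

The distance was about 1.6 in the first image and 2.3 in the second, so they moved 0.7 units further apart.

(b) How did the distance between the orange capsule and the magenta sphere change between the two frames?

-1.3

They were about 7.8 units apart before and 6.5 after — 1.3 units closer together.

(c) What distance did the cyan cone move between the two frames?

2.2

The cyan cone moved from about (12.1, 5.2) to (13.1, 3.2), a distance of √(1.0² + 2.0²) ≈ 2.2.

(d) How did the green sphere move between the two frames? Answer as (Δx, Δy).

(-2.4, 1.8)

The green sphere was at about (7.4, 1.7) and moved to about (5.0, 3.5).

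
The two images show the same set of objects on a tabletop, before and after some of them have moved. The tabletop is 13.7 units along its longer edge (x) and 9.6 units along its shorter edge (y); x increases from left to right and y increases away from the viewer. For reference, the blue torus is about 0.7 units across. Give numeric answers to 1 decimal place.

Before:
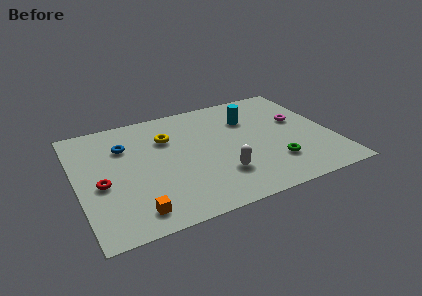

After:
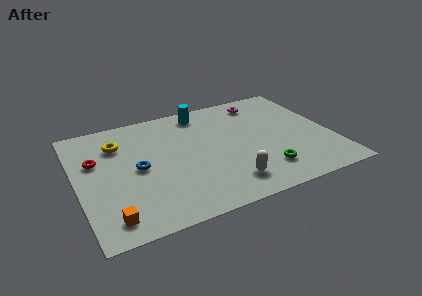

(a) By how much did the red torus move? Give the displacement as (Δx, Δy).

(-0.1, 2.0)

From the two frames, the red torus sits at roughly (1.2, 4.1) before and (1.1, 6.1) after.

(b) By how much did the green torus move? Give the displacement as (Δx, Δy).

(-0.6, -0.4)

The green torus started near (10.3, 2.5) and ended near (9.7, 2.1).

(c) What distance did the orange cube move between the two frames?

1.3

From (2.7, 1.4) to (1.4, 1.4), the orange cube covered √(1.3² + 0.0²) ≈ 1.3 units.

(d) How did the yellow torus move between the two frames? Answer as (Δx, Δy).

(-2.6, 0.4)

From the two frames, the yellow torus sits at roughly (5.0, 6.7) before and (2.4, 7.1) after.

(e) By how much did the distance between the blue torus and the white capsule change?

-0.9

Before: roughly 6.3 units apart; after: 5.4. That's 0.9 units closer together.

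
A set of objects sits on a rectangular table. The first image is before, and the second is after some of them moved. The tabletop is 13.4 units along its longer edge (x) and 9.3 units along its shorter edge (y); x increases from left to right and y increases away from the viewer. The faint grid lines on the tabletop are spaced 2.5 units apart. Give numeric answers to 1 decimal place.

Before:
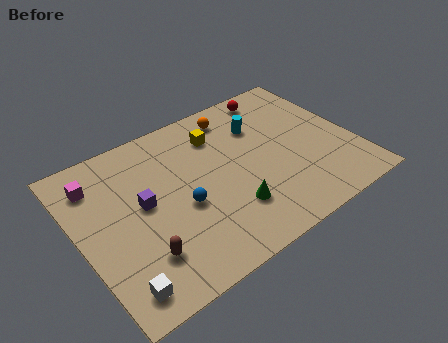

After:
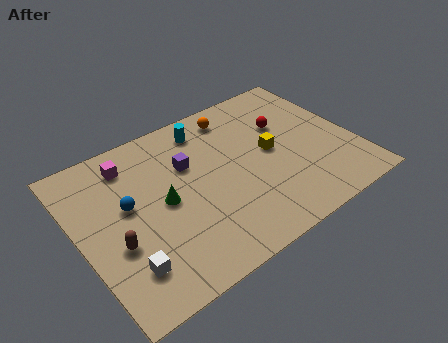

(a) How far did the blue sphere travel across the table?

2.8

From (4.8, 3.9) to (2.4, 5.3), the blue sphere covered √(2.4² + 1.4²) ≈ 2.8 units.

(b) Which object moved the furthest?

the green cone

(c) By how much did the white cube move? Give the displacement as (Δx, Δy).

(0.5, 0.8)

The white cube was at about (1.2, 1.3) and moved to about (1.7, 2.1).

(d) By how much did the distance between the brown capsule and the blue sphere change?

-0.8

Before: roughly 2.8 units apart; after: 2.0. That's 0.8 units closer together.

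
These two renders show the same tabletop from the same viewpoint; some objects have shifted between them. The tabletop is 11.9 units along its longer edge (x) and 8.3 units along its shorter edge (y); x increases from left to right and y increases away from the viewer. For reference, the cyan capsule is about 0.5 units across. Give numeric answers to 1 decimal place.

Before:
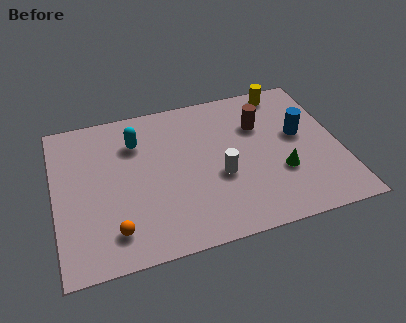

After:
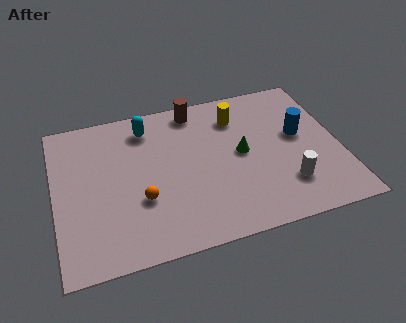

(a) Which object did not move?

the blue cylinder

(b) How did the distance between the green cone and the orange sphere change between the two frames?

-2.6

Before: roughly 7.1 units apart; after: 4.5. That's 2.6 units closer together.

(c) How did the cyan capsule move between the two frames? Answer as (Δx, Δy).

(0.5, 0.7)

The cyan capsule was at about (3.5, 6.1) and moved to about (4.0, 6.8).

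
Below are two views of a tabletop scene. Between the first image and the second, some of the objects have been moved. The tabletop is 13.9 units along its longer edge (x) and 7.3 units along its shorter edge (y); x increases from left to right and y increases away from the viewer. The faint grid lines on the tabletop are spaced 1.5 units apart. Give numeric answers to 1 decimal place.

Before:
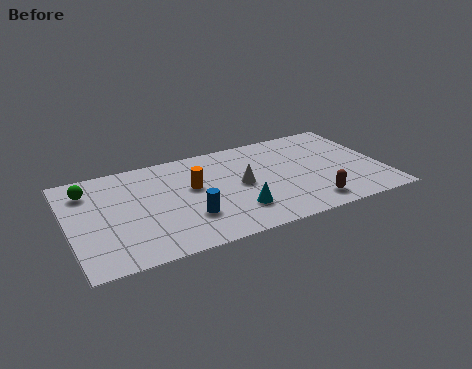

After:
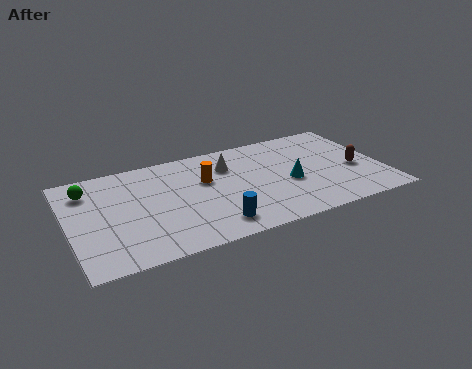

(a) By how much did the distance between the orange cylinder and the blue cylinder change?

+1.2

They were about 2.1 units apart before and 3.3 after — 1.2 units further apart.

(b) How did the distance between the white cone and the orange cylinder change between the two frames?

-0.9

The distance was about 2.2 in the first image and 1.3 in the second, so they moved 0.9 units closer together.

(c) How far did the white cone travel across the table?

1.6

The white cone moved from about (7.6, 3.7) to (7.2, 5.3), a distance of √(0.4² + 1.6²) ≈ 1.6.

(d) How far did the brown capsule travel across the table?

3.0

The brown capsule moved from about (10.4, 1.2) to (12.7, 3.1), a distance of √(2.3² + 1.9²) ≈ 3.0.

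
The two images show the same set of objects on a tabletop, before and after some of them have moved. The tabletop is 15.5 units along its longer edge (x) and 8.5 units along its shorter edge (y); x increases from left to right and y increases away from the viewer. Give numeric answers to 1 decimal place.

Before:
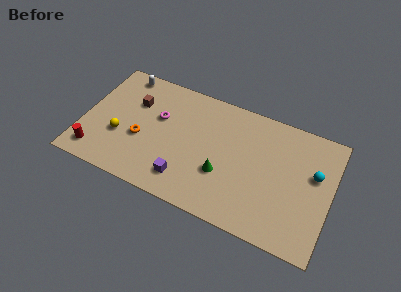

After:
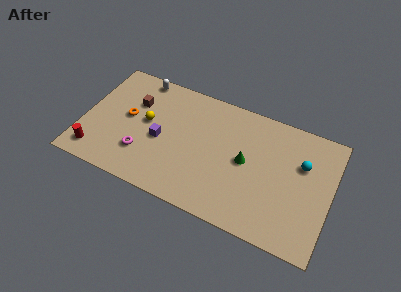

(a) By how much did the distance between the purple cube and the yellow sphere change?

-3.2

They were about 4.5 units apart before and 1.3 after — 3.2 units closer together.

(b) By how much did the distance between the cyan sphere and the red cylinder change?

-0.6

They were about 13.8 units apart before and 13.2 after — 0.6 units closer together.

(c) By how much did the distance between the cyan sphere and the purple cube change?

+0.4

The distance was about 8.5 in the first image and 8.9 in the second, so they moved 0.4 units further apart.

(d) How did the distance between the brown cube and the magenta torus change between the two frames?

+1.8

They were about 1.7 units apart before and 3.5 after — 1.8 units further apart.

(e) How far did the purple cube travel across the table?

2.8

The purple cube was near (6.7, 1.7) before and (4.9, 3.8) after, so it travelled √(1.8² + 2.1²) ≈ 2.8 units.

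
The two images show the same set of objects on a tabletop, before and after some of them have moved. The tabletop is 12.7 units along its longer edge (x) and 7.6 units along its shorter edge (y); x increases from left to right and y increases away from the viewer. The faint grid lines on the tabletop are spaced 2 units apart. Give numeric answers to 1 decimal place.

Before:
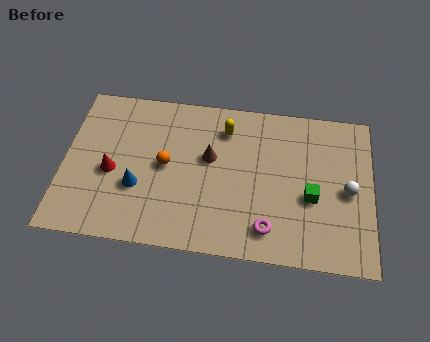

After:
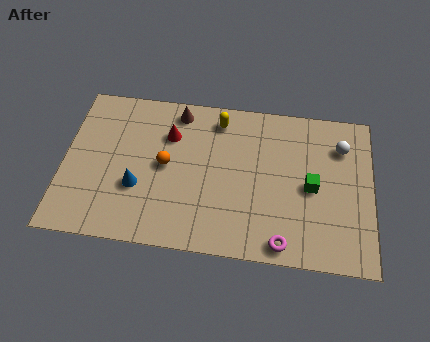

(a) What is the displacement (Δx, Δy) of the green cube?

(0.0, 0.5)

The green cube was at about (10.2, 3.1) and moved to about (10.2, 3.6).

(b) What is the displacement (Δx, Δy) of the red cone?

(2.3, 2.1)

The red cone started near (2.0, 3.3) and ended near (4.3, 5.4).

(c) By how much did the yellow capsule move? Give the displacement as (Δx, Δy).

(-0.3, 0.4)

The yellow capsule was at about (6.6, 6.0) and moved to about (6.3, 6.4).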